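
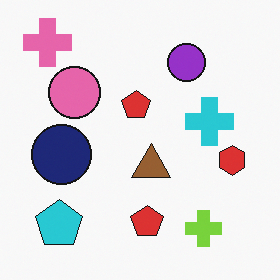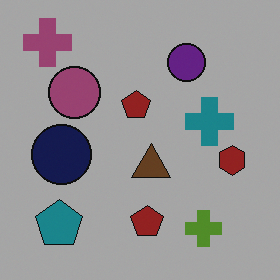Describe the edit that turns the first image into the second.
Noticeably darkened.

Every pixel — background and shapes alike — is uniformly darkened.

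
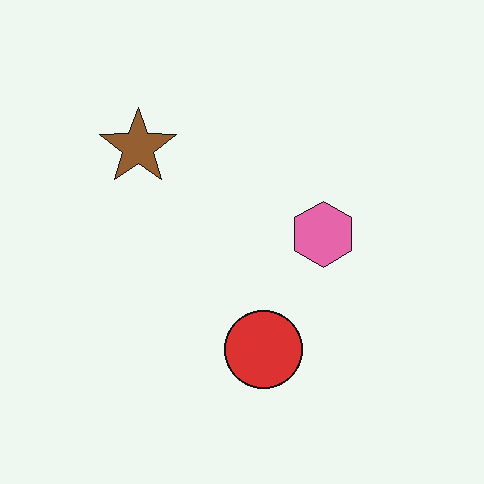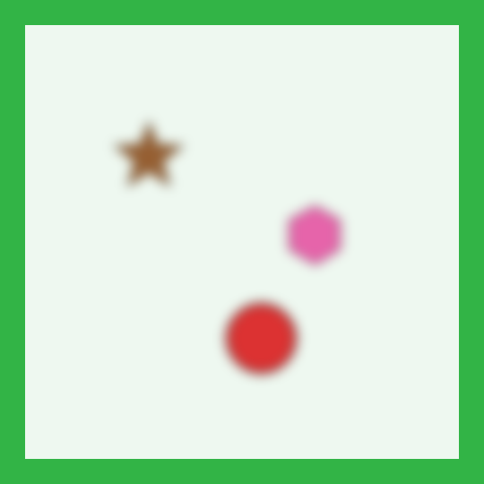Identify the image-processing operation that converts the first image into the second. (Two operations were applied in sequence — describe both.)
The transformation is: heavily blurred, then framed with a green border.

Shape edges and outlines are uniformly softened across the whole image. A solid green frame runs around the edge of the second image, with the content slightly shrunk inside it.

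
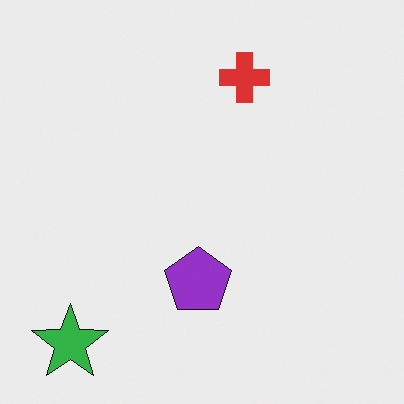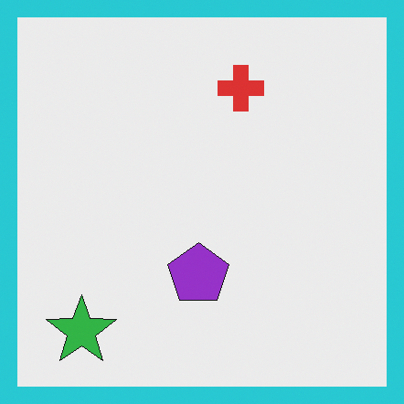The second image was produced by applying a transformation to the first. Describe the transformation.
It was framed with a cyan border.

A solid cyan frame runs around the edge of the second image, with the content slightly shrunk inside it.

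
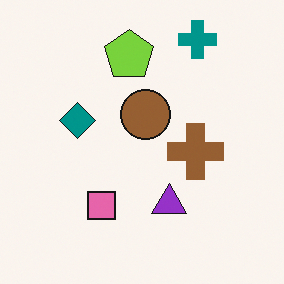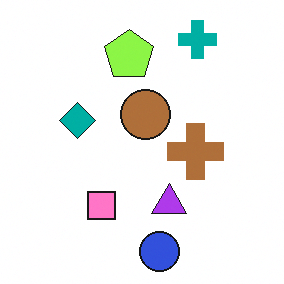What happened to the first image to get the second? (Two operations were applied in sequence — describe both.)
The transformation is: slightly brightened, then overlaid with an additional blue circle.

Every pixel — background and shapes alike — is uniformly brightened. A blue circle appears in the second image that is absent from the first.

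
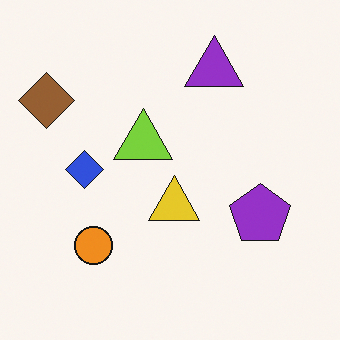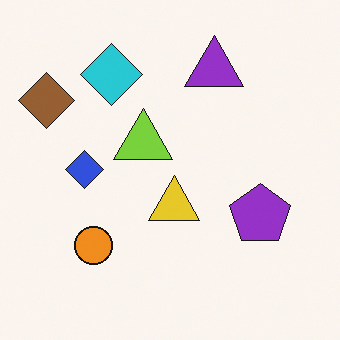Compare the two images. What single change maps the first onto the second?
It was overlaid with an additional cyan diamond.

A cyan diamond appears in the second image that is absent from the first.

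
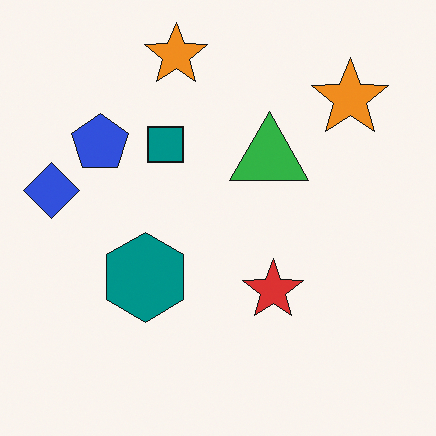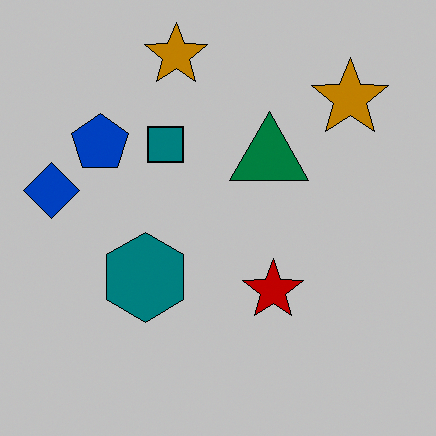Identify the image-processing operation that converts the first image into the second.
Aggressively posterized.

Each flat color has snapped to a coarser quantized level — most visibly, the near-white background has dropped to a flat grey.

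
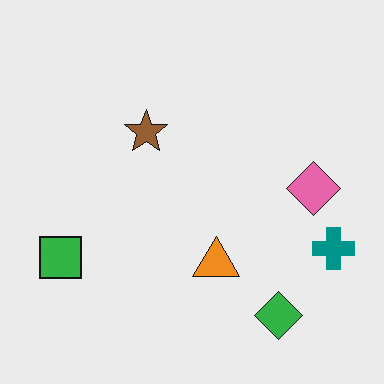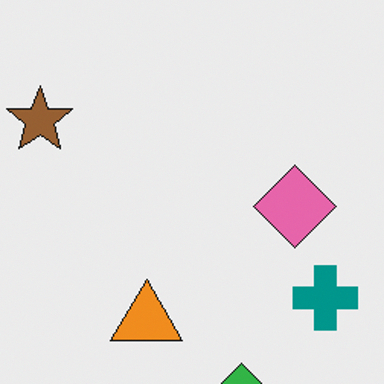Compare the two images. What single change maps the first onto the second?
This is the original image cropped to a modestly smaller region and rescaled.

The visible shapes are larger and the field of view is narrower; shapes near the original edges may be partly or wholly outside the frame — a crop-and-rescale.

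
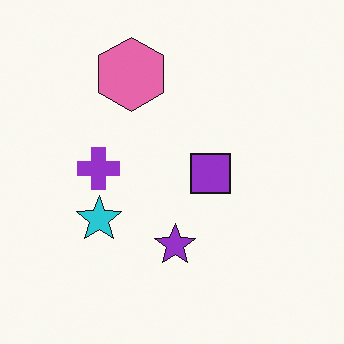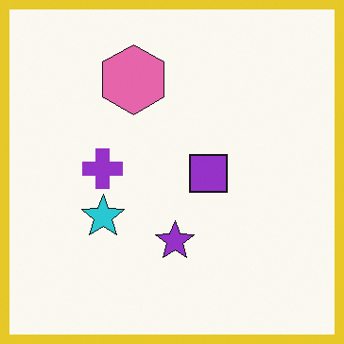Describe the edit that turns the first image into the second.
This is the original image framed with a yellow border.

A solid yellow frame runs around the edge of the second image, with the content slightly shrunk inside it.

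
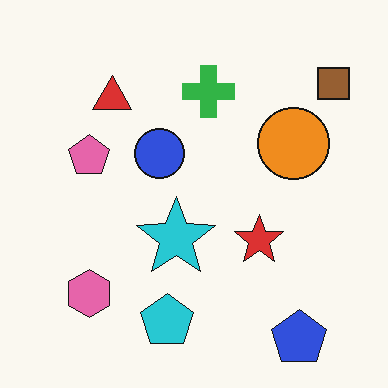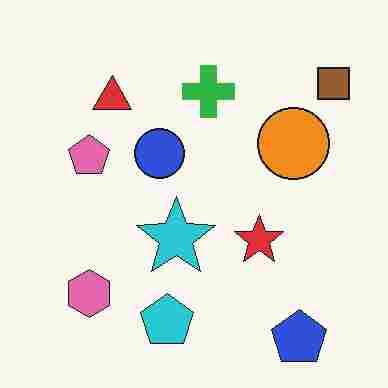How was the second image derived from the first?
The second image is the first degraded with heavy JPEG compression.

Blocky 8×8 compression artifacts appear around shape edges and the flat background shows ringing — characteristic JPEG degradation.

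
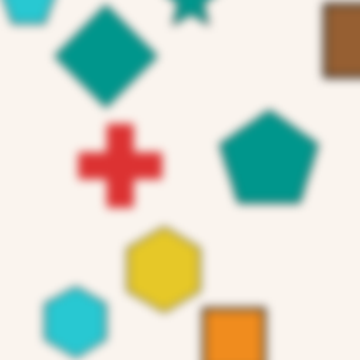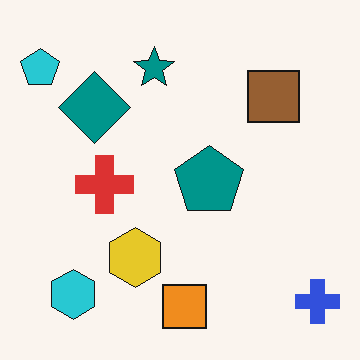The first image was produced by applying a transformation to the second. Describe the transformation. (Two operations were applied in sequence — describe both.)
It was noticeably gaussian-blurred, then cropped slightly and scaled back up.

Shape edges and outlines are uniformly softened across the whole image. The visible shapes are larger and the field of view is narrower; shapes near the original edges may be partly or wholly outside the frame — a crop-and-rescale.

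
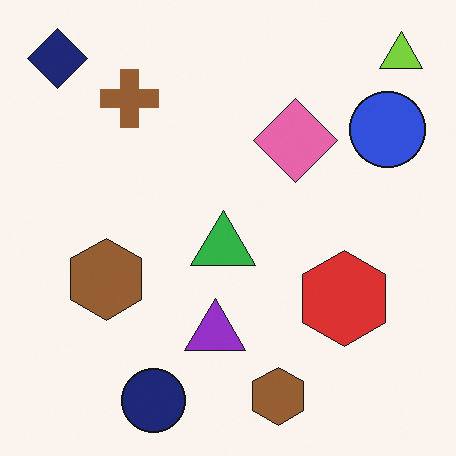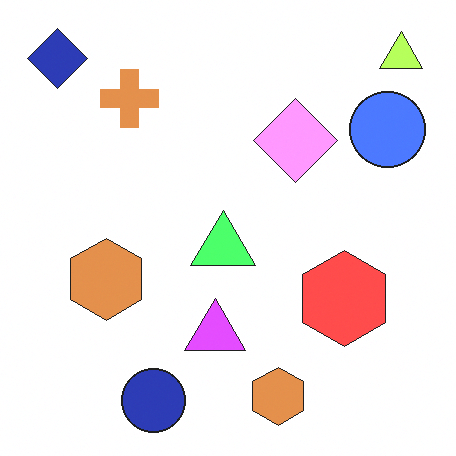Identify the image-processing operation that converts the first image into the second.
This is the original image brightened a lot.

Every pixel — background and shapes alike — is uniformly brightened.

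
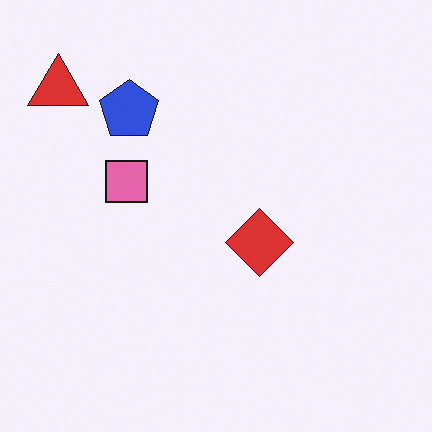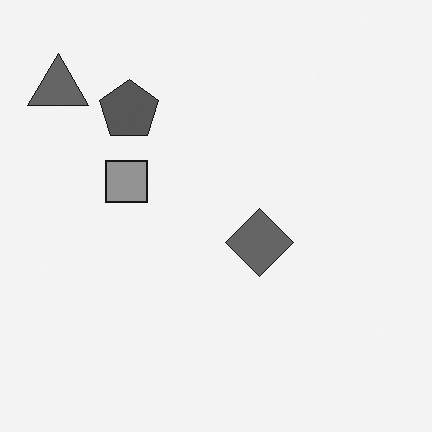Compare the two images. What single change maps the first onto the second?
It was converted to grayscale.

All color is removed — every shape is now a shade of grey.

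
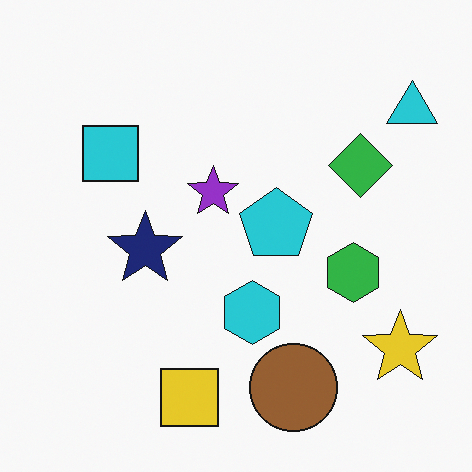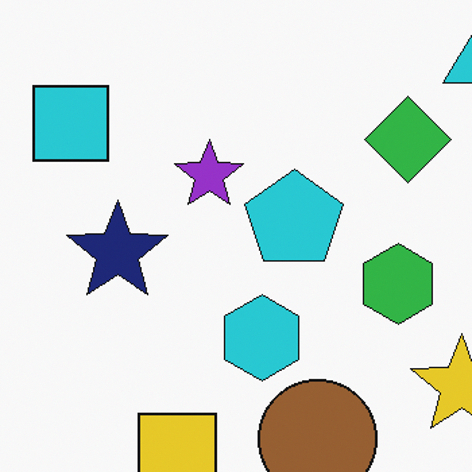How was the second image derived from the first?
This is the original image cropped to a modestly smaller region and rescaled.

The visible shapes are larger and the field of view is narrower; shapes near the original edges may be partly or wholly outside the frame — a crop-and-rescale.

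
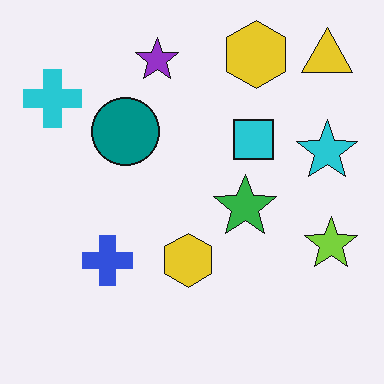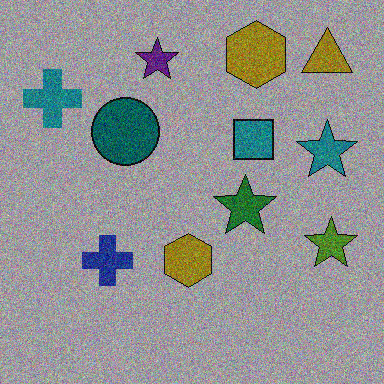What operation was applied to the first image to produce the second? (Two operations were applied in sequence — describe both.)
The transformation is: substantially darkened, then degraded with visible gaussian noise.

Every pixel — background and shapes alike — is uniformly darkened. Random speckle covers the whole image, including the flat background.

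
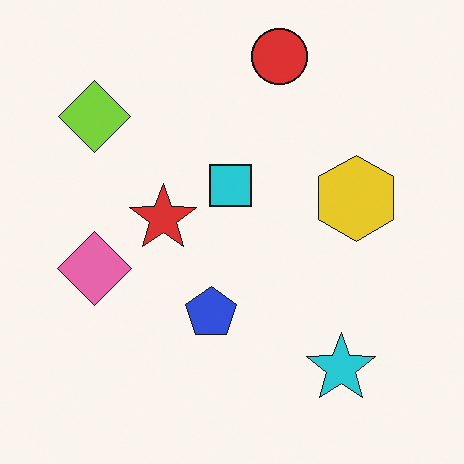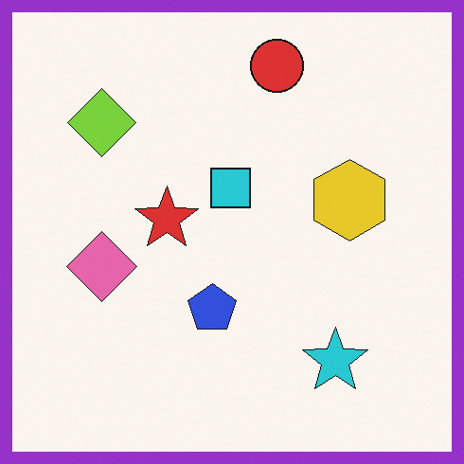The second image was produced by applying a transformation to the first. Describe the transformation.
The transformation is: framed with a purple border.

A solid purple frame runs around the edge of the second image, with the content slightly shrunk inside it.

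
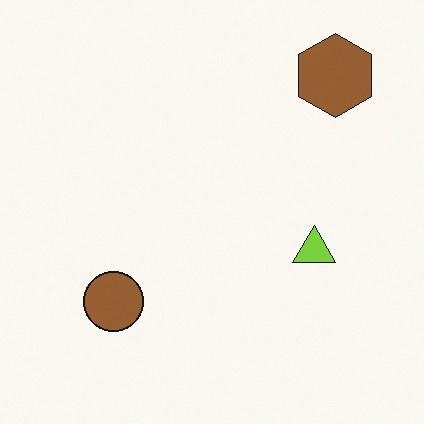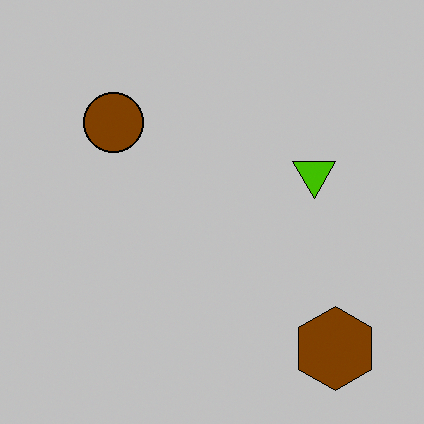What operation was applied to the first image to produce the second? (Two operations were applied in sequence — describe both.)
This is the original image flipped vertically (top ↔ bottom), then aggressively posterized.

The brown hexagon is in the top-right of the first image and the bottom-right of the second — shapes on opposite sides of the horizontal midline have swapped in a mirror flip. Each flat color has snapped to a coarser quantized level — most visibly, the near-white background has dropped to a flat grey.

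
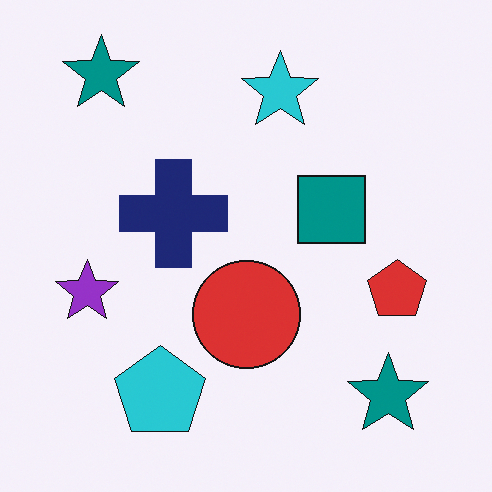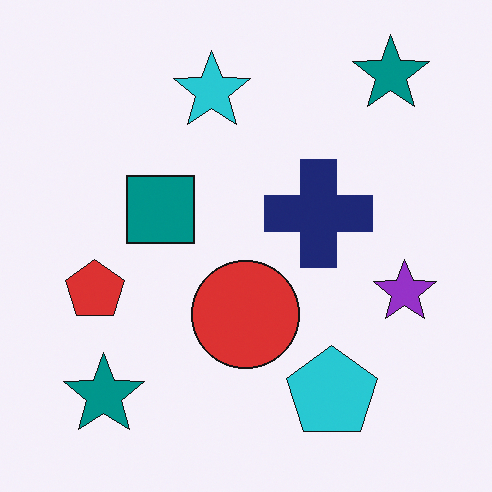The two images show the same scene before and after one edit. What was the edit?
It was flipped horizontally (left ↔ right).

The purple star is in the left of the first image and the right of the second — shapes on opposite sides of the vertical midline have swapped in a mirror flip.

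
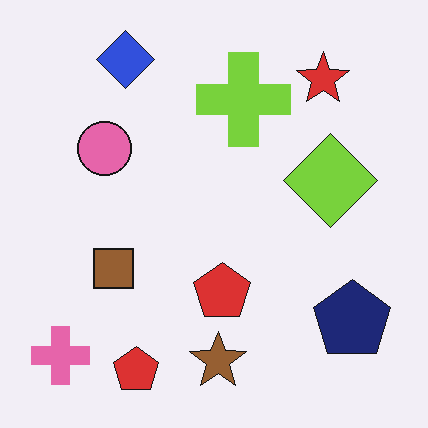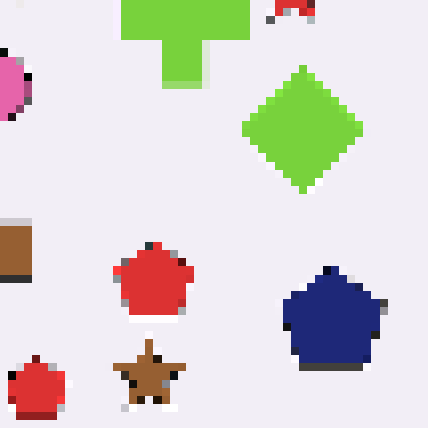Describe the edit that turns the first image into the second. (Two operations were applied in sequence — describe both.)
This is the original image cropped slightly and scaled back up, then moderately pixelated.

The visible shapes are larger and the field of view is narrower; shapes near the original edges may be partly or wholly outside the frame — a crop-and-rescale. Shapes are reduced to large square blocks; fine edges and outlines are lost — a downscale-then-upscale (mosaic) effect.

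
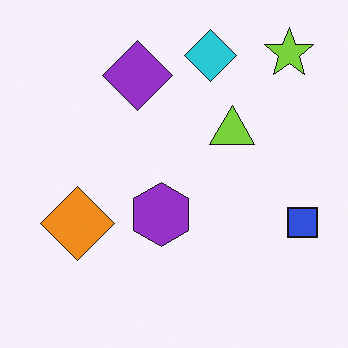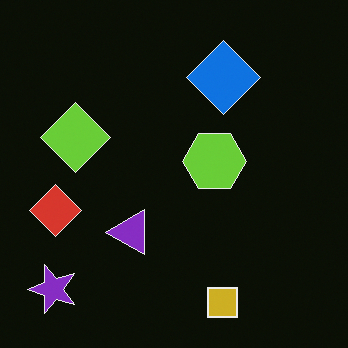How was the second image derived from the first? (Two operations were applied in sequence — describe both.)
The image was color-inverted (negative), then transposed (reflected across the top-left ↔ bottom-right diagonal).

The light background has become dark and every shape's color is its complement — a photographic negative. Shapes have swapped their row and column positions — what was in the top-right is now in the bottom-left — a diagonal reflection.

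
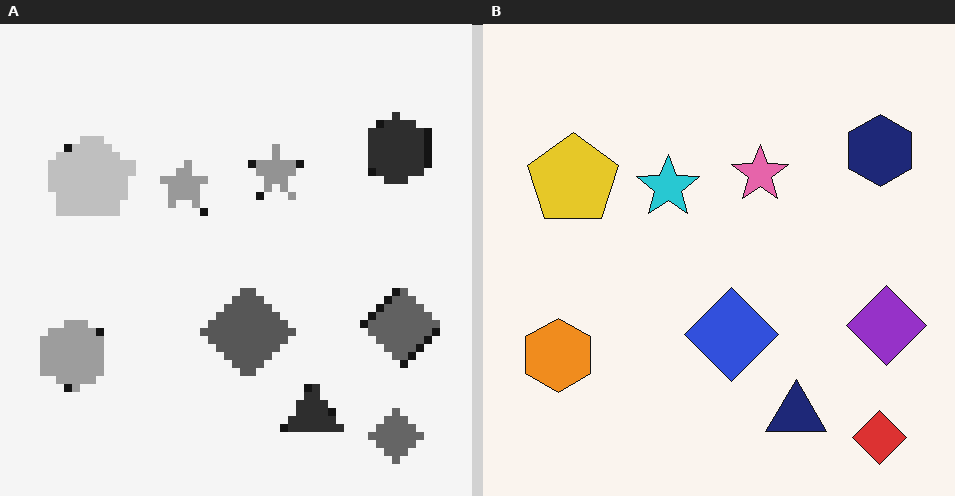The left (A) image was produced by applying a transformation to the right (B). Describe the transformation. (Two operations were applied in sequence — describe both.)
This is the original image moderately pixelated, then converted to grayscale.

Shapes are reduced to large square blocks; fine edges and outlines are lost — a downscale-then-upscale (mosaic) effect. All color is removed — every shape is now a shade of grey.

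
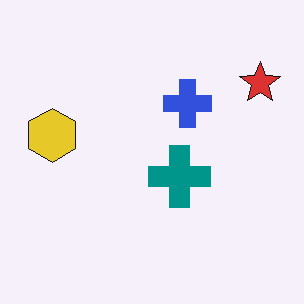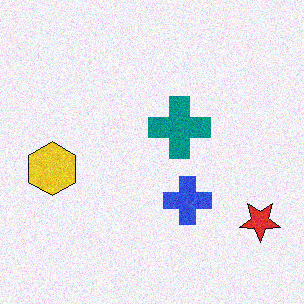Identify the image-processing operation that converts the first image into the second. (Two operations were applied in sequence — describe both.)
The second image is the first flipped vertically (top ↔ bottom), then degraded with visible gaussian noise.

The red star is in the top-right of the first image and the bottom-right of the second — shapes on opposite sides of the horizontal midline have swapped in a mirror flip. Random speckle covers the whole image, including the flat background.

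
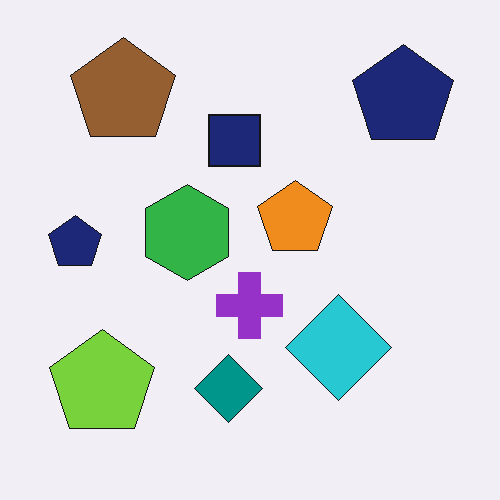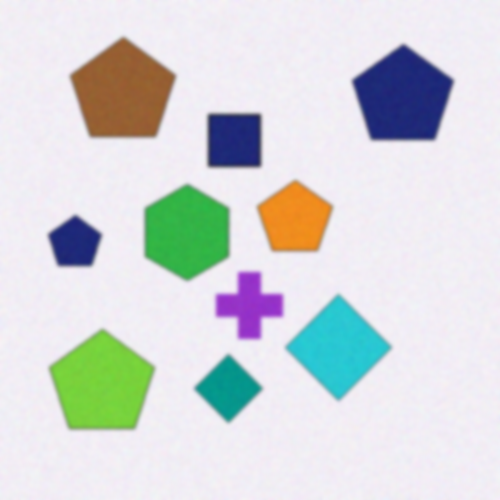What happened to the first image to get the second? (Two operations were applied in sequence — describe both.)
The image was degraded with subtle gaussian noise, then given a subtle gaussian blur.

Random speckle covers the whole image, including the flat background. Shape edges and outlines are uniformly softened across the whole image.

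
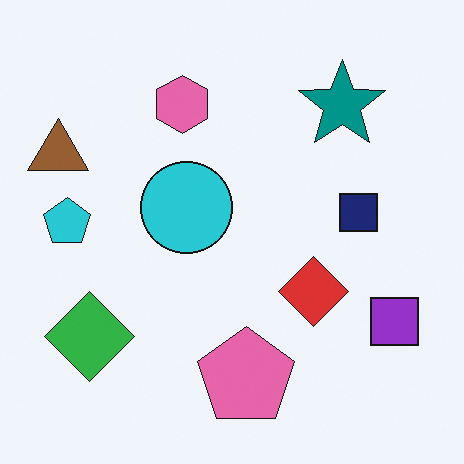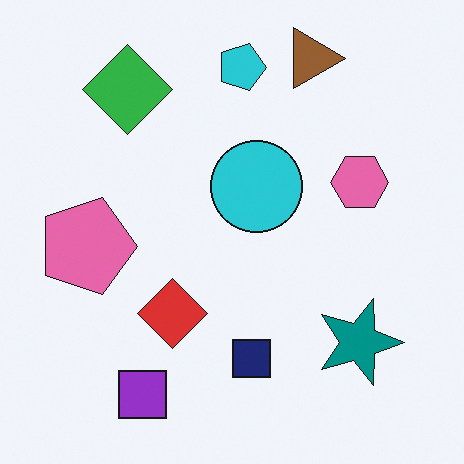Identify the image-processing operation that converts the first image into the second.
The transformation is: rotated 90° clockwise.

The brown triangle sits in the top-left of the first image and the top-right of the second — consistent with a whole-image 90° clockwise rotation.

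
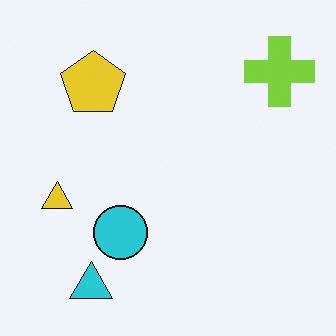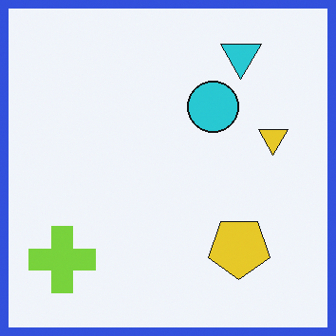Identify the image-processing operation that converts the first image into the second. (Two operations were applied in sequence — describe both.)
The transformation is: rotated 180°, then framed with a blue border.

The lime cross sits in the top-right of the first image and the bottom-left of the second — consistent with a whole-image 180° rotation. A solid blue frame runs around the edge of the second image, with the content slightly shrunk inside it.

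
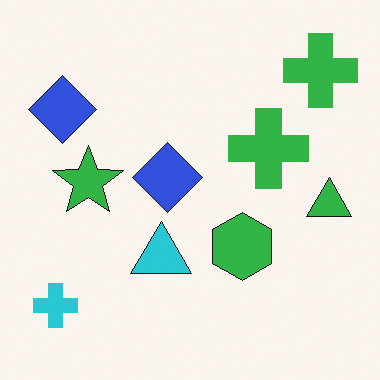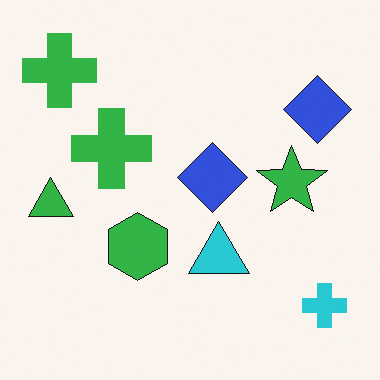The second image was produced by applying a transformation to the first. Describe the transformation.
The image was flipped horizontally (left ↔ right).

The green triangle is in the right of the first image and the left of the second — shapes on opposite sides of the vertical midline have swapped in a mirror flip.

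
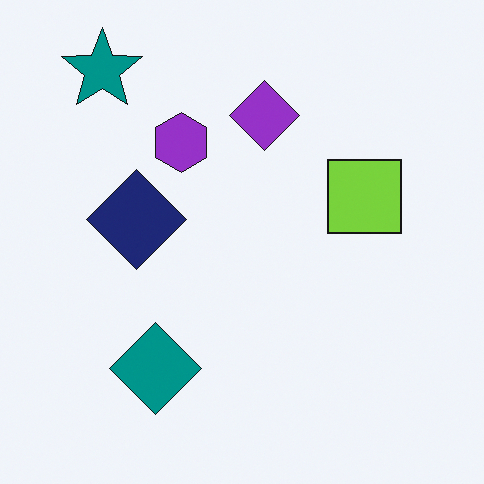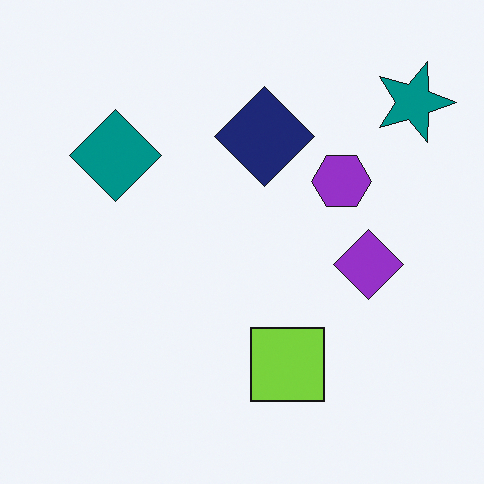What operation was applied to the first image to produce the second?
This is the original image rotated 90° clockwise.

The teal star sits in the top-left of the first image and the top-right of the second — consistent with a whole-image 90° clockwise rotation.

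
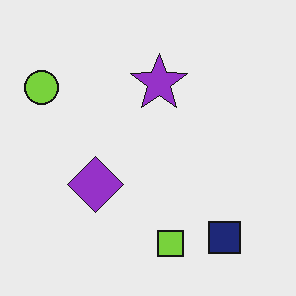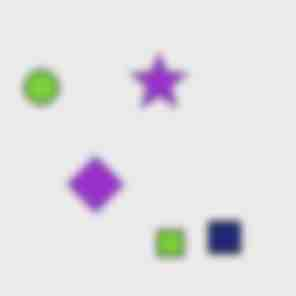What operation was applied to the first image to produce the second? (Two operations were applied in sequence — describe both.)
Noticeably gaussian-blurred, then degraded with heavy JPEG compression.

Shape edges and outlines are uniformly softened across the whole image. Blocky 8×8 compression artifacts appear around shape edges and the flat background shows ringing — characteristic JPEG degradation.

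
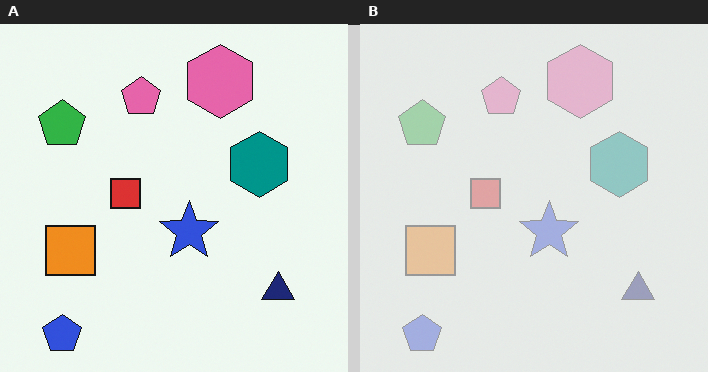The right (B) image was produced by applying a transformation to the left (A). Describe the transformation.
This is the original image washed out (contrast reduced).

Tones are pushed toward mid-grey across the whole image — a global contrast change.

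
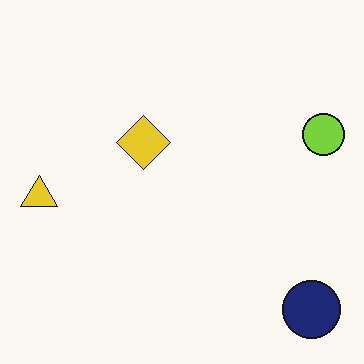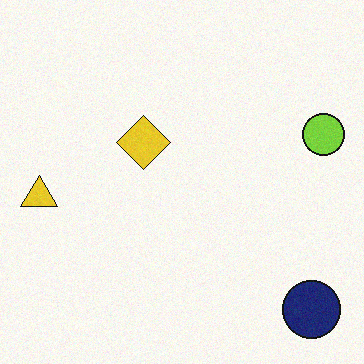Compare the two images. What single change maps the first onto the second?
This is the original image degraded with subtle gaussian noise.

Random speckle covers the whole image, including the flat background.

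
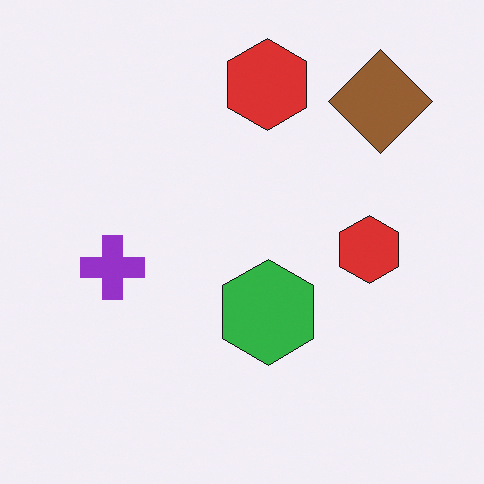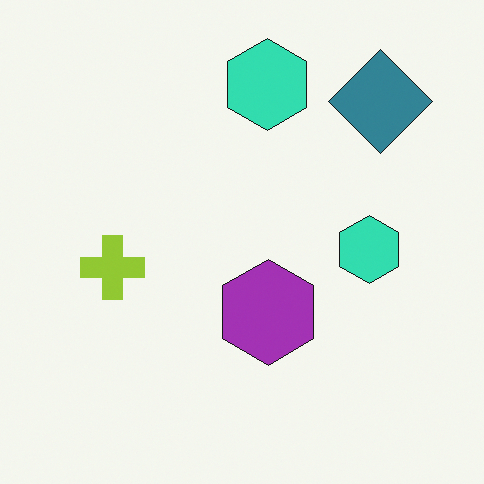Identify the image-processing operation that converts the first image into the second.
This is the original image hue-shifted through roughly half the color wheel.

Every shape's color has rotated by the same amount around the hue wheel — a uniform hue shift.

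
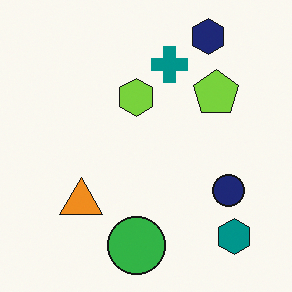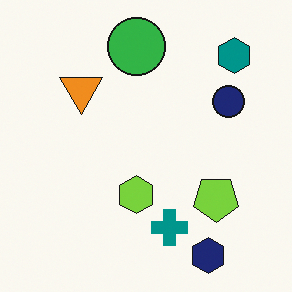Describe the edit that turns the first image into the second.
The second image is the first flipped vertically (top ↔ bottom).

The navy hexagon is in the top-right of the first image and the bottom-right of the second — shapes on opposite sides of the horizontal midline have swapped in a mirror flip.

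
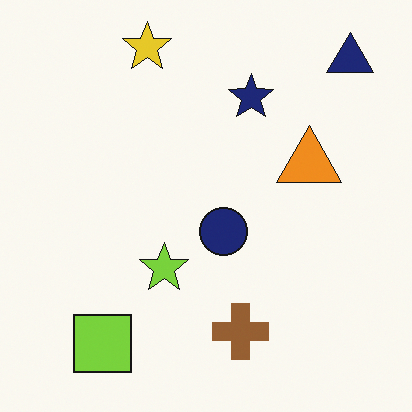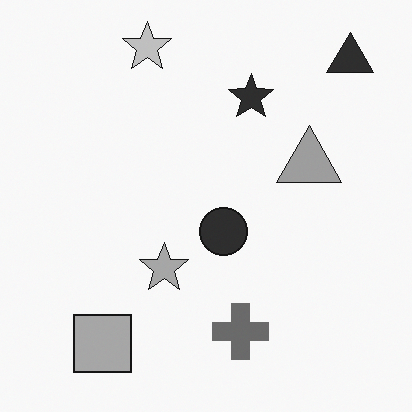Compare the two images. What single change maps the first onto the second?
The transformation is: converted to grayscale.

All color is removed — every shape is now a shade of grey.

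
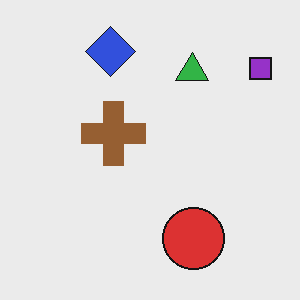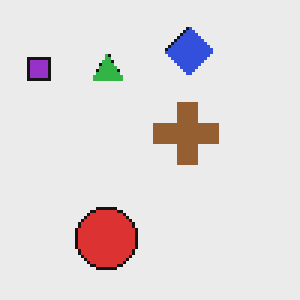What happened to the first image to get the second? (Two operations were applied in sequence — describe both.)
The second image is the first lightly pixelated (a mild mosaic effect), then flipped horizontally (left ↔ right).

Shapes are reduced to large square blocks; fine edges and outlines are lost — a downscale-then-upscale (mosaic) effect. The purple square is in the top-right of the first image and the top-left of the second — shapes on opposite sides of the vertical midline have swapped in a mirror flip.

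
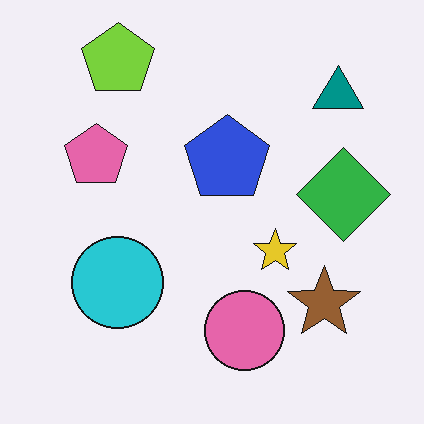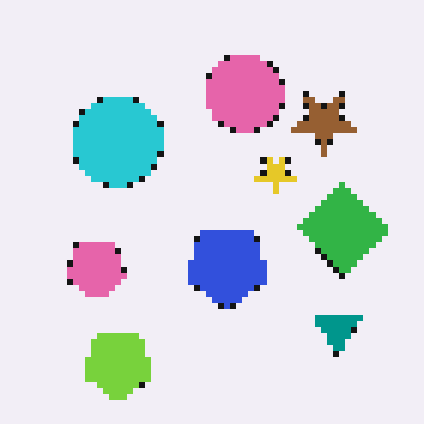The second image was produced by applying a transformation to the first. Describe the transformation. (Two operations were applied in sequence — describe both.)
The second image is the first pixelated into visible square blocks, then flipped vertically (top ↔ bottom).

Shapes are reduced to large square blocks; fine edges and outlines are lost — a downscale-then-upscale (mosaic) effect. The lime pentagon is in the top-left of the first image and the bottom-left of the second — shapes on opposite sides of the horizontal midline have swapped in a mirror flip.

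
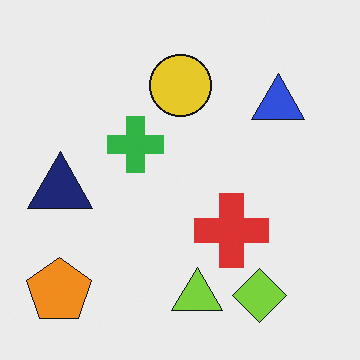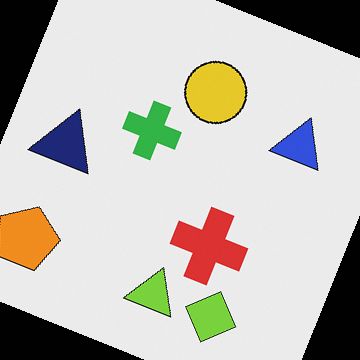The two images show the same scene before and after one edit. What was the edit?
The image was rotated clockwise by a clearly visible amount.

Every shape is tilted by the same angle and the image corners show triangular fill wedges — a whole-image rotation by a non-right angle.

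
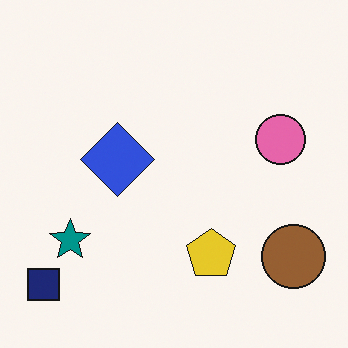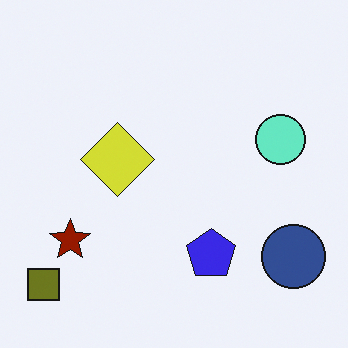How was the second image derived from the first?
Hue-shifted through roughly half the color wheel.

Every shape's color has rotated by the same amount around the hue wheel — a uniform hue shift.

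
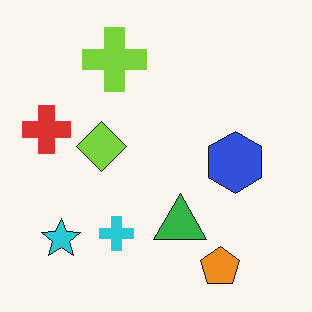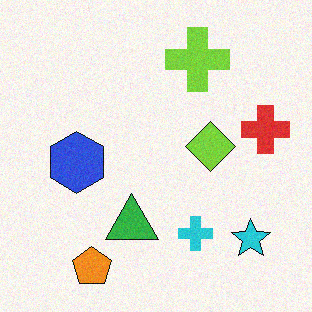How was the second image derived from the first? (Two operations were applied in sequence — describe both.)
The image was flipped horizontally (left ↔ right), then degraded with a light layer of grain.

The red cross is in the left of the first image and the right of the second — shapes on opposite sides of the vertical midline have swapped in a mirror flip. Random speckle covers the whole image, including the flat background.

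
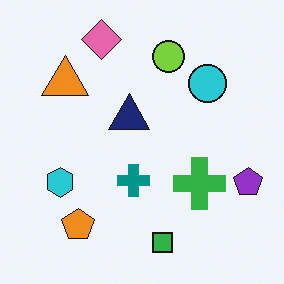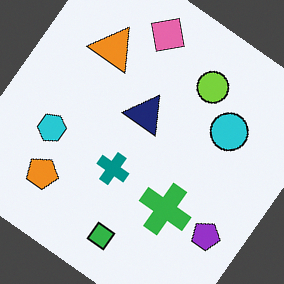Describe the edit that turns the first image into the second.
It was rotated clockwise by a large amount — several tens of degrees.

Every shape is tilted by the same angle and the image corners show triangular fill wedges — a whole-image rotation by a non-right angle.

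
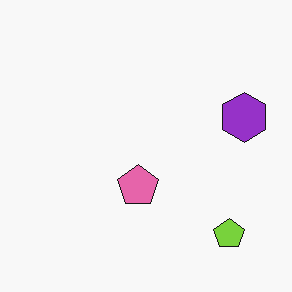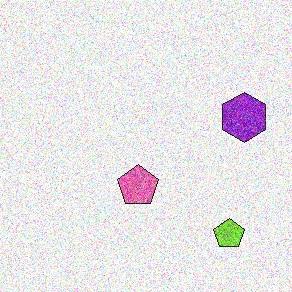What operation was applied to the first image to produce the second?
The transformation is: degraded with strong gaussian noise.

Random speckle covers the whole image, including the flat background.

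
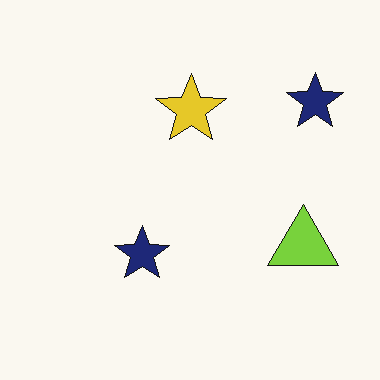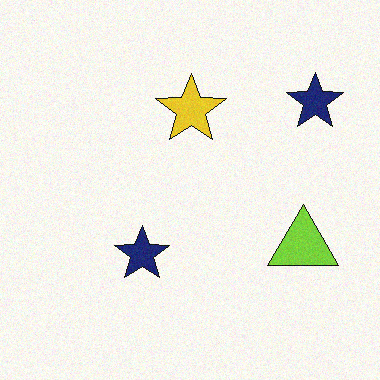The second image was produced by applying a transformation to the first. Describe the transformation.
The image was degraded with subtle gaussian noise.

Random speckle covers the whole image, including the flat background.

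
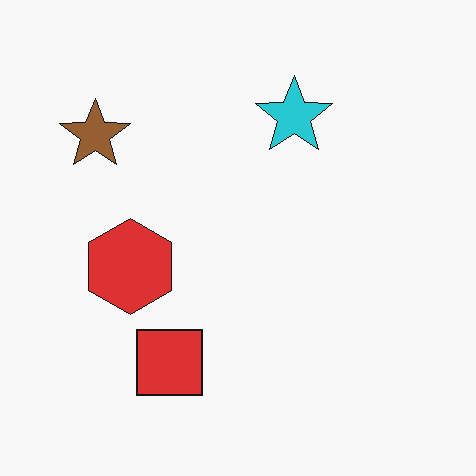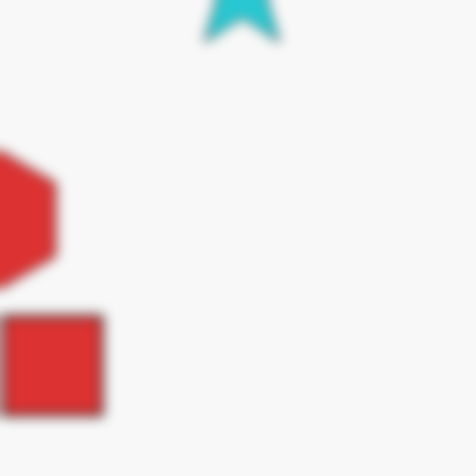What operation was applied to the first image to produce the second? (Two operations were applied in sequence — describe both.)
The second image is the first cropped slightly and scaled back up, then heavily blurred.

The visible shapes are larger and the field of view is narrower; shapes near the original edges may be partly or wholly outside the frame — a crop-and-rescale. Shape edges and outlines are uniformly softened across the whole image.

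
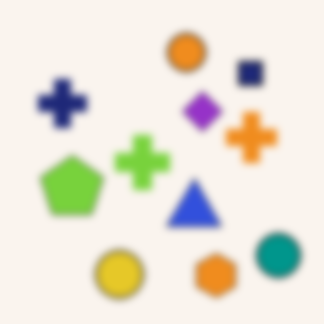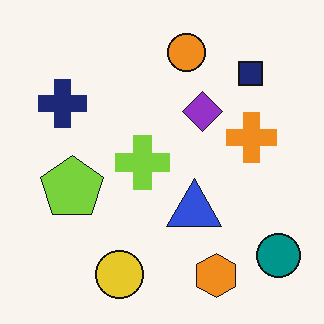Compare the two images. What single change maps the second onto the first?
The transformation is: noticeably gaussian-blurred.

Shape edges and outlines are uniformly softened across the whole image.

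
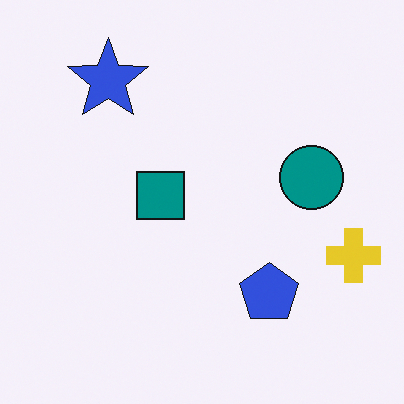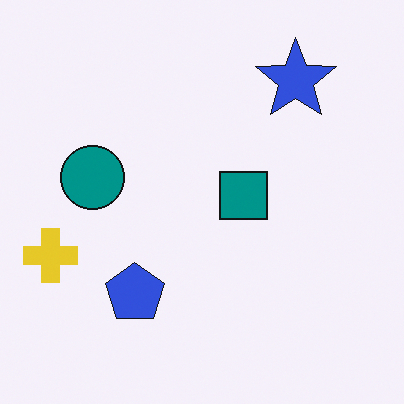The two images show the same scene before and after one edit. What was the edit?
This is the original image flipped horizontally (left ↔ right).

The yellow cross is in the right of the first image and the left of the second — shapes on opposite sides of the vertical midline have swapped in a mirror flip.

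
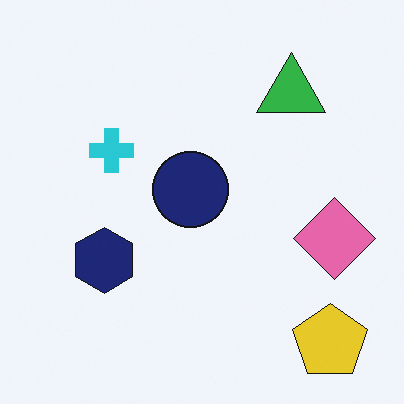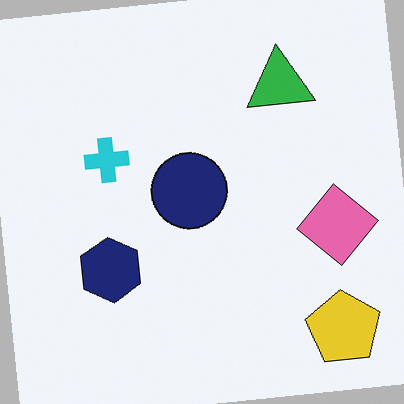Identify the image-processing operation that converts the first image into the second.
It was rotated counter-clockwise by a few degrees.

Every shape is tilted by the same angle and the image corners show triangular fill wedges — a whole-image rotation by a non-right angle.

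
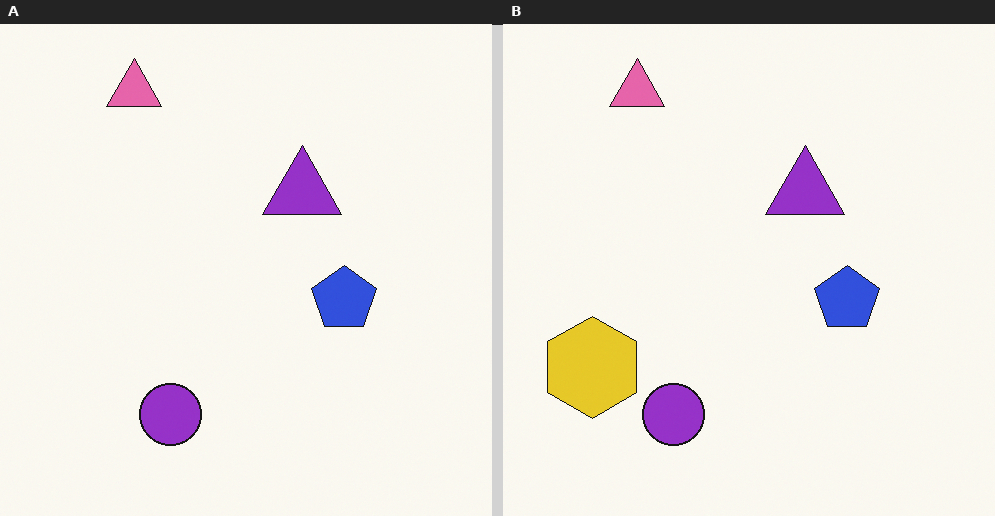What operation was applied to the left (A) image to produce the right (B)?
This is the original image overlaid with an additional yellow hexagon.

A yellow hexagon appears in the right (B) image that is absent from the left (A).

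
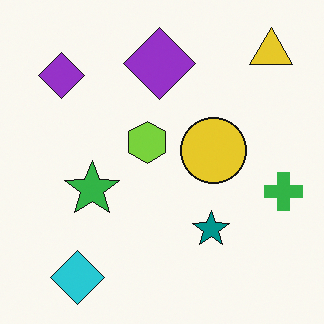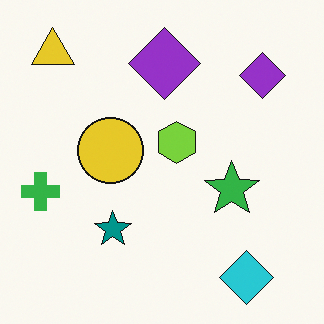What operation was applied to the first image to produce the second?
It was flipped horizontally (left ↔ right).

The green cross is in the right of the first image and the left of the second — shapes on opposite sides of the vertical midline have swapped in a mirror flip.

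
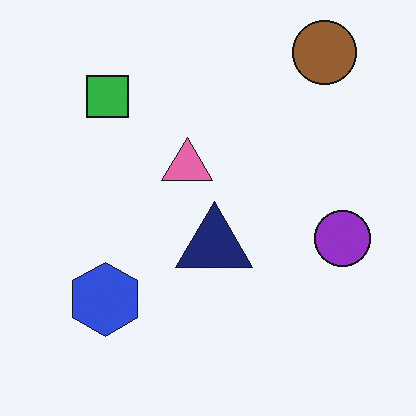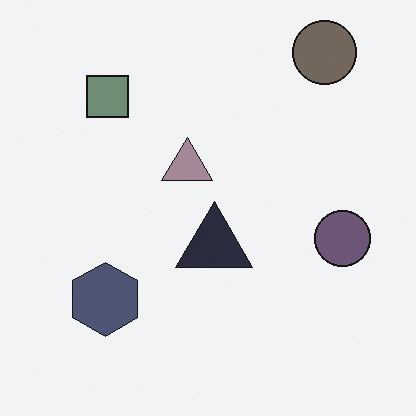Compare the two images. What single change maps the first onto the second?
The second image is the first made much more muted (saturation change).

All colors are more muted and greyish — a global saturation change.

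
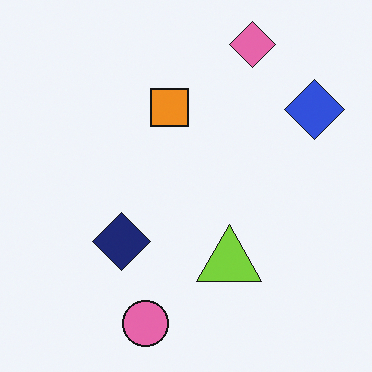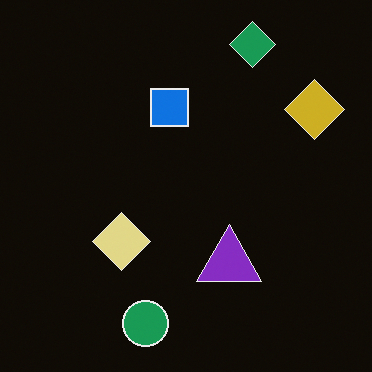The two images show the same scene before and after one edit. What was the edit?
It was color-inverted (negative).

The light background has become dark and every shape's color is its complement — a photographic negative.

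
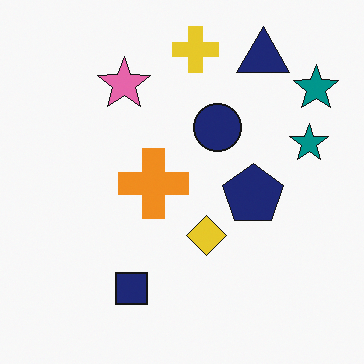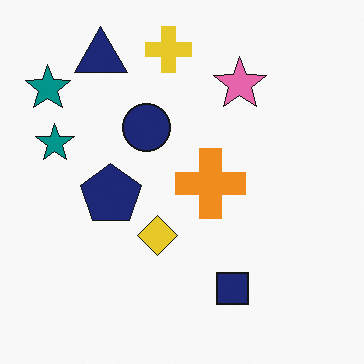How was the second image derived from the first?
It was flipped horizontally (left ↔ right).

The navy triangle is in the top-right of the first image and the top-left of the second — shapes on opposite sides of the vertical midline have swapped in a mirror flip.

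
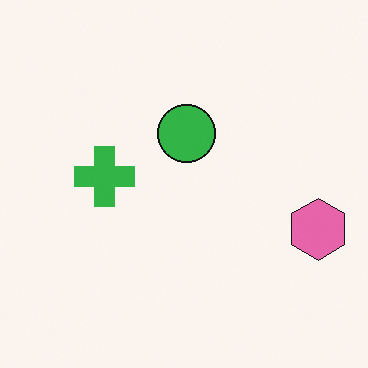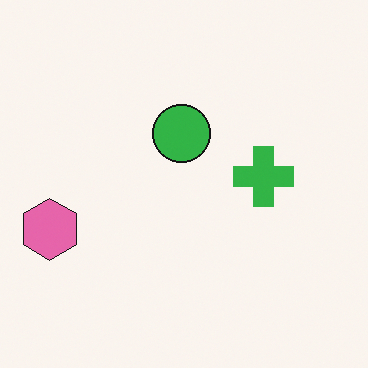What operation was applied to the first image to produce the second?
This is the original image flipped horizontally (left ↔ right).

The pink hexagon is in the right of the first image and the left of the second — shapes on opposite sides of the vertical midline have swapped in a mirror flip.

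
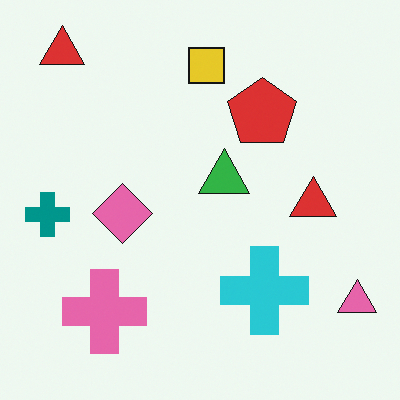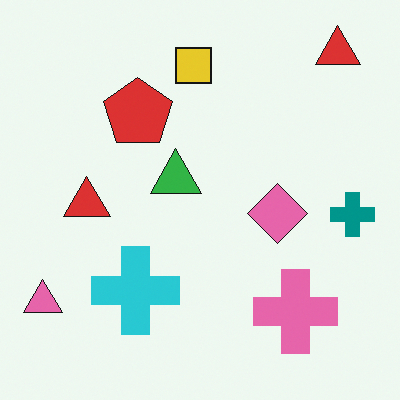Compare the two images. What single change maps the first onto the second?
The transformation is: flipped horizontally (left ↔ right).

The pink triangle is in the bottom-right of the first image and the bottom-left of the second — shapes on opposite sides of the vertical midline have swapped in a mirror flip.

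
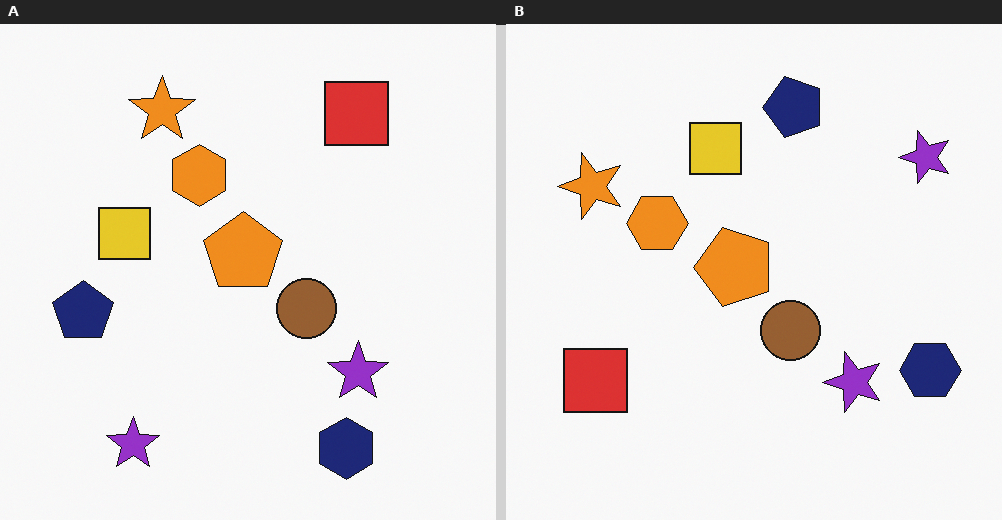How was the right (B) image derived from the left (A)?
The right (B) image is the left (A) transposed (reflected across the top-left ↔ bottom-right diagonal).

Shapes have swapped their row and column positions — what was in the top-right is now in the bottom-left — a diagonal reflection.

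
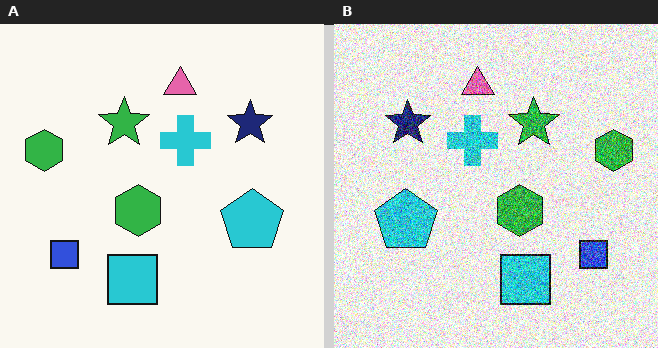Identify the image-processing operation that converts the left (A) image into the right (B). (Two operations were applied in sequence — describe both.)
The transformation is: flipped horizontally (left ↔ right), then degraded with strong gaussian noise.

The blue square is in the bottom-left of the left (A) image and the bottom-right of the right (B) — shapes on opposite sides of the vertical midline have swapped in a mirror flip. Random speckle covers the whole image, including the flat background.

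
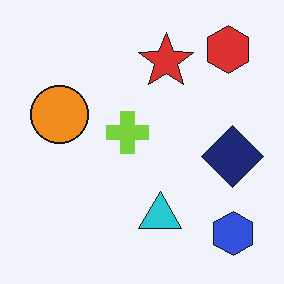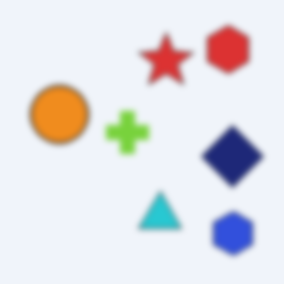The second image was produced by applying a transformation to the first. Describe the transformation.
This is the original image moderately blurred.

Shape edges and outlines are uniformly softened across the whole image.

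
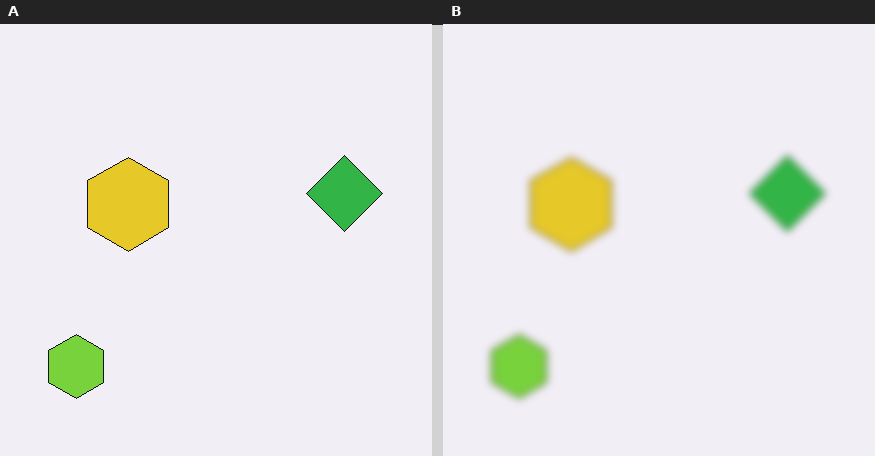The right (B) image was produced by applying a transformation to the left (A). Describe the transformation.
The right (B) image is the left (A) noticeably gaussian-blurred.

Shape edges and outlines are uniformly softened across the whole image.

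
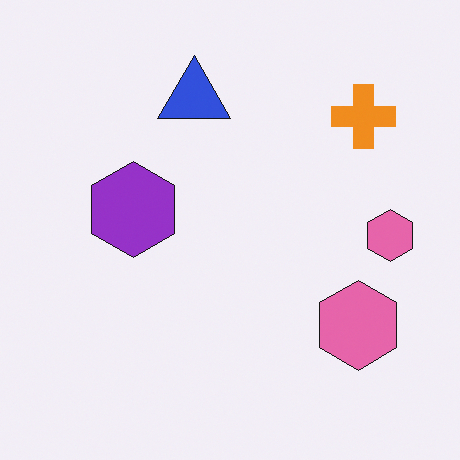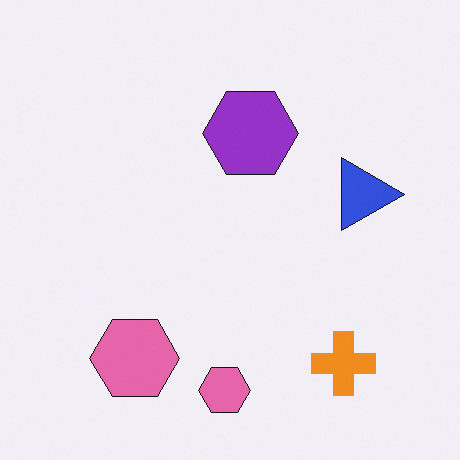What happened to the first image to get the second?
This is the original image rotated 90° clockwise.

The orange cross sits in the top-right of the first image and the bottom-right of the second — consistent with a whole-image 90° clockwise rotation.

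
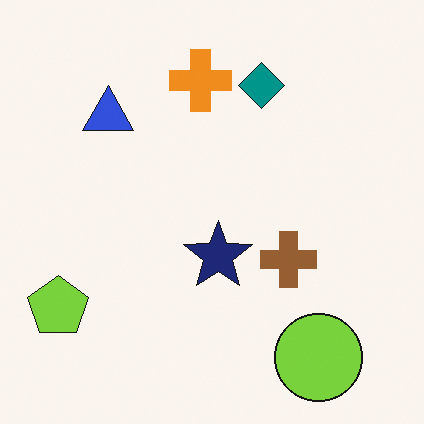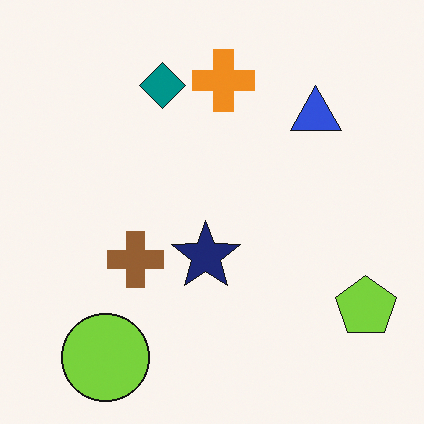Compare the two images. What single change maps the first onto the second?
The transformation is: flipped horizontally (left ↔ right).

The lime pentagon is in the bottom-left of the first image and the bottom-right of the second — shapes on opposite sides of the vertical midline have swapped in a mirror flip.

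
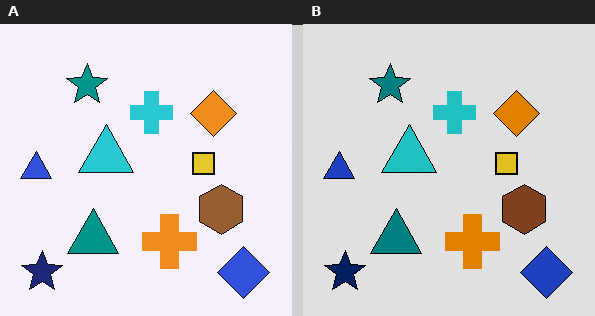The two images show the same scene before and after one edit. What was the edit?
The right (B) image is the left (A) moderately posterized.

Each flat color has snapped to a coarser quantized level — most visibly, the near-white background has dropped to a flat grey.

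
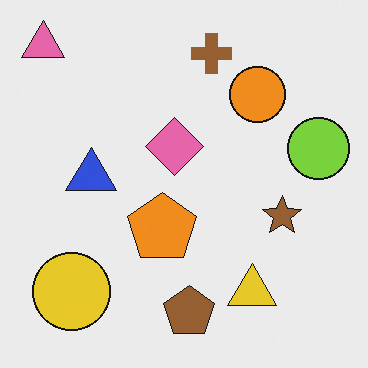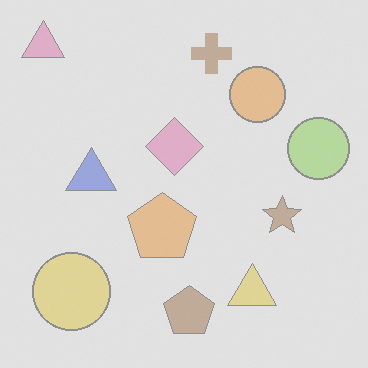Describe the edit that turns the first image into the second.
It was washed out (contrast reduced).

Tones are pushed toward mid-grey across the whole image — a global contrast change.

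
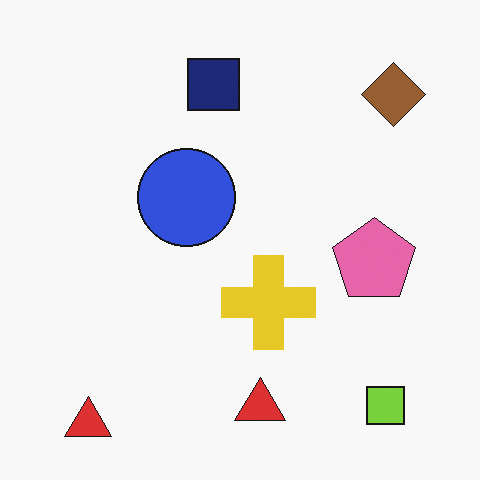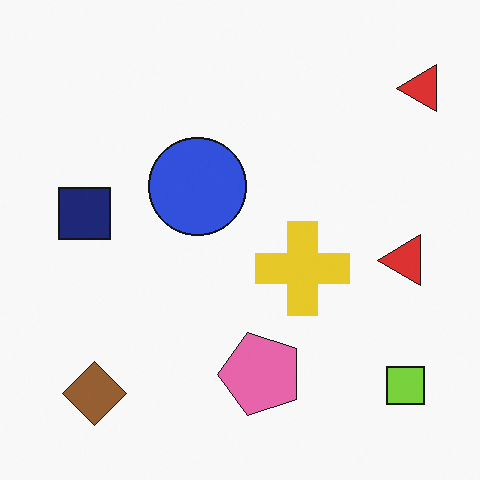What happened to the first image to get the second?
The second image is the first transposed (reflected across the top-left ↔ bottom-right diagonal).

Shapes have swapped their row and column positions — what was in the top-right is now in the bottom-left — a diagonal reflection.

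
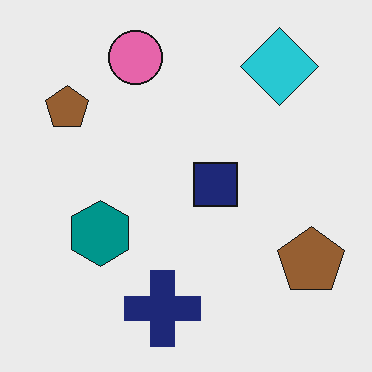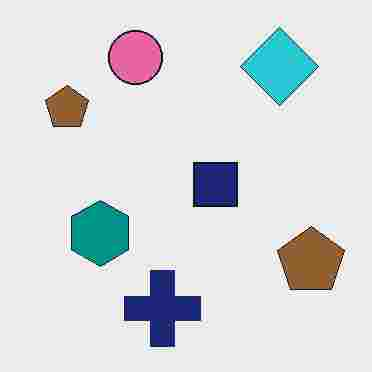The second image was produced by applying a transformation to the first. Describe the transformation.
This is the original image degraded with heavy JPEG compression.

Blocky 8×8 compression artifacts appear around shape edges and the flat background shows ringing — characteristic JPEG degradation.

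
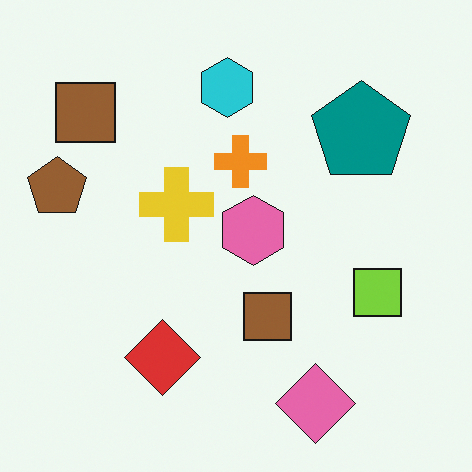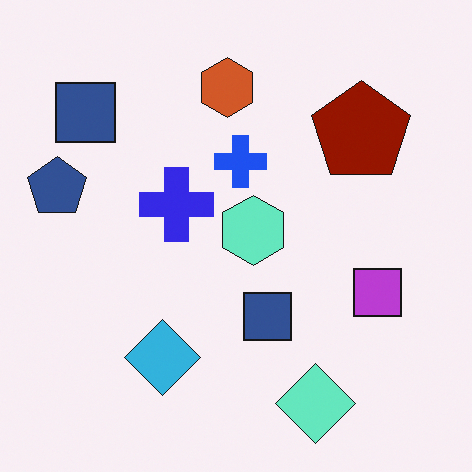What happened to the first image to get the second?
The image was hue-shifted by a large amount.

Every shape's color has rotated by the same amount around the hue wheel — a uniform hue shift.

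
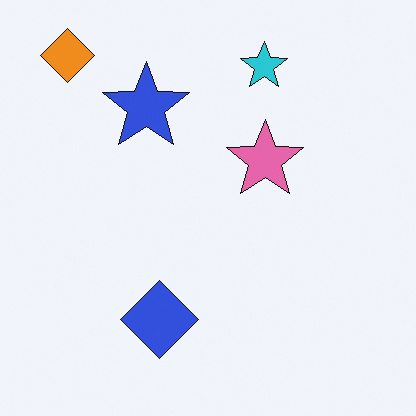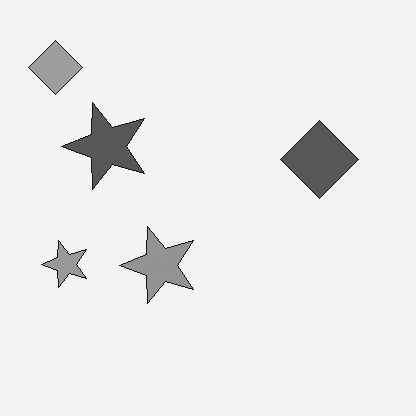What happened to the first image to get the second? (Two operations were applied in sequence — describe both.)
The transformation is: converted to grayscale, then transposed (reflected across the top-left ↔ bottom-right diagonal).

All color is removed — every shape is now a shade of grey. Shapes have swapped their row and column positions — what was in the top-right is now in the bottom-left — a diagonal reflection.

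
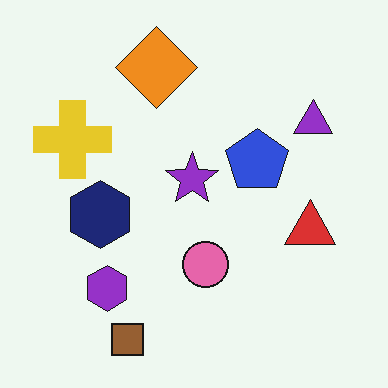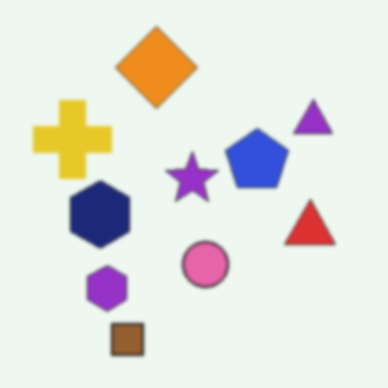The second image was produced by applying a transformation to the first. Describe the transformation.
It was lightly blurred.

Shape edges and outlines are uniformly softened across the whole image.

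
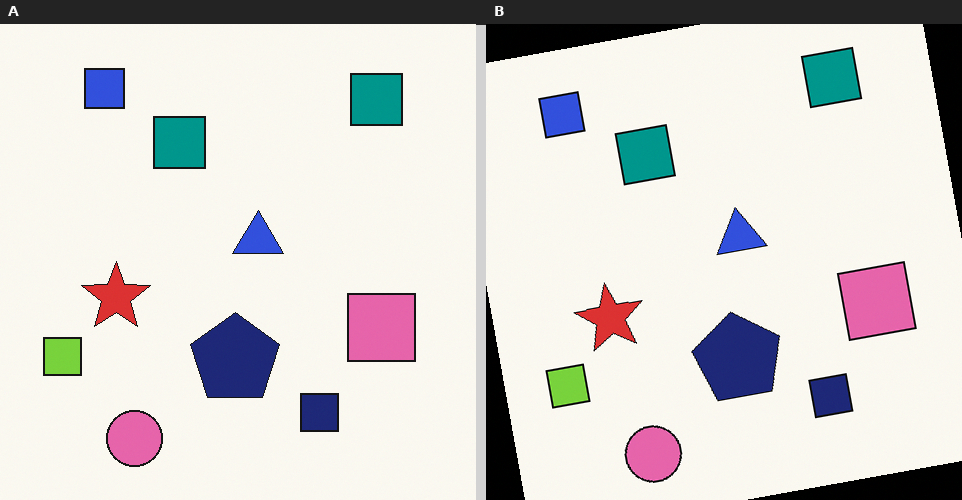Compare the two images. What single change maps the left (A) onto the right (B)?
The transformation is: rotated counter-clockwise by a small amount.

Every shape is tilted by the same angle and the image corners show triangular fill wedges — a whole-image rotation by a non-right angle.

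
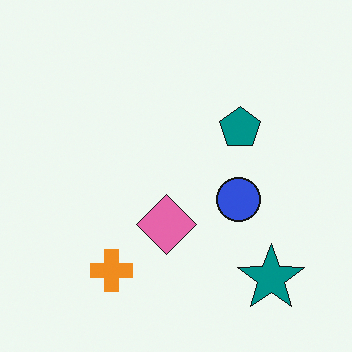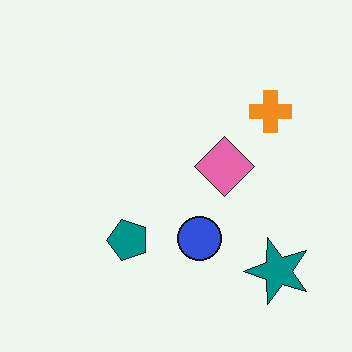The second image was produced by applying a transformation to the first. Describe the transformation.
The second image is the first transposed (reflected across the top-left ↔ bottom-right diagonal).

Shapes have swapped their row and column positions — what was in the top-right is now in the bottom-left — a diagonal reflection.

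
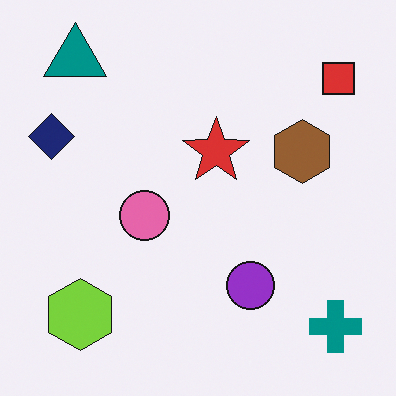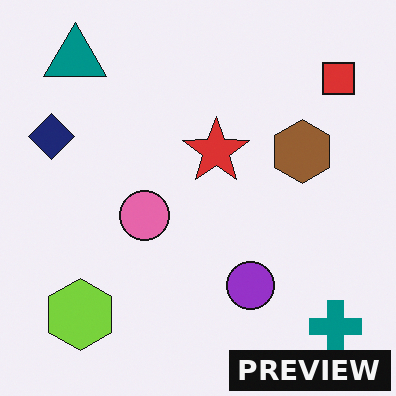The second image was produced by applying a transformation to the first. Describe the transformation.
It was watermarked with the text "PREVIEW" in the lower-right corner.

A dark label reading "PREVIEW" appears in the lower-right corner.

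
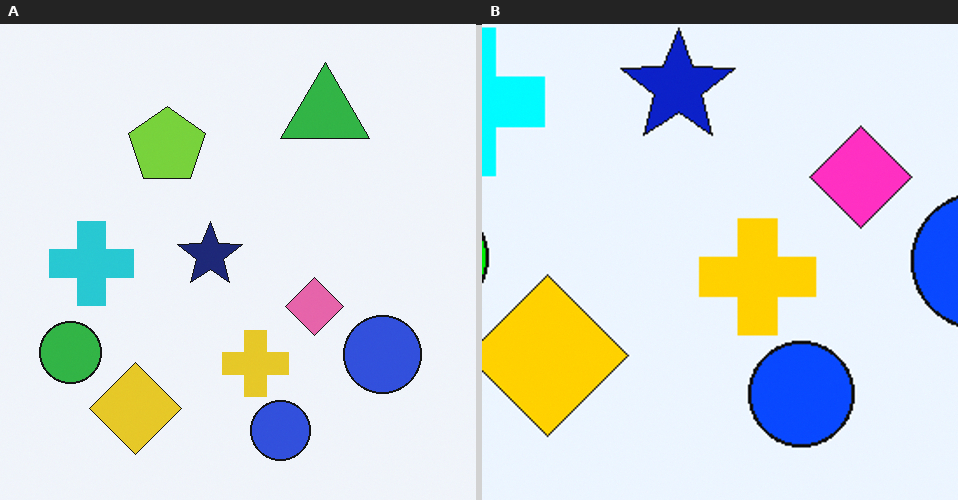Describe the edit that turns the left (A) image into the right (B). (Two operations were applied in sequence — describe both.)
Heavily oversaturated, then cropped to a noticeably smaller region and rescaled.

All colors are more vivid — a global saturation change. The visible shapes are larger and the field of view is narrower; shapes near the original edges may be partly or wholly outside the frame — a crop-and-rescale.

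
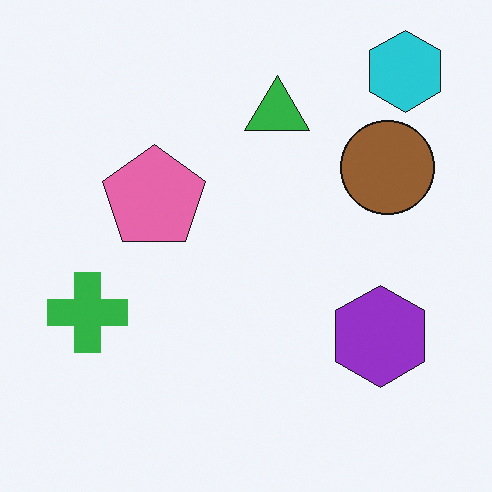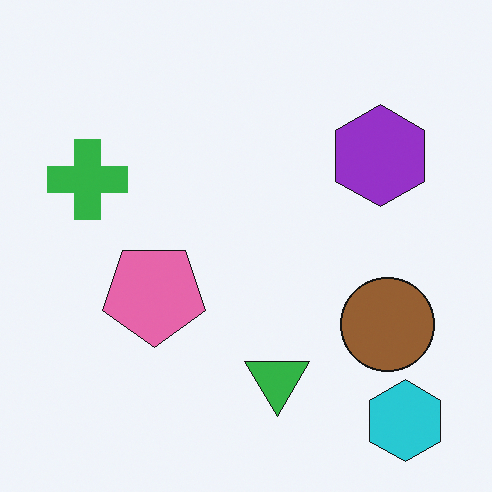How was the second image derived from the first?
It was flipped vertically (top ↔ bottom).

The cyan hexagon is in the top-right of the first image and the bottom-right of the second — shapes on opposite sides of the horizontal midline have swapped in a mirror flip.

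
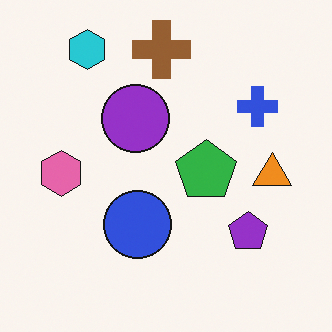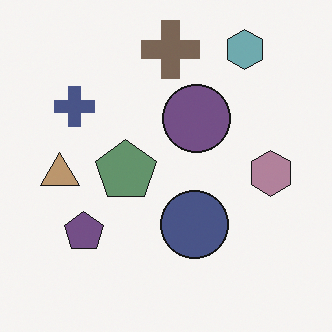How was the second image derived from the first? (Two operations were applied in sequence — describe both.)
The image was flipped horizontally (left ↔ right), then made much more muted (saturation change).

The orange triangle is in the right of the first image and the left of the second — shapes on opposite sides of the vertical midline have swapped in a mirror flip. All colors are more muted and greyish — a global saturation change.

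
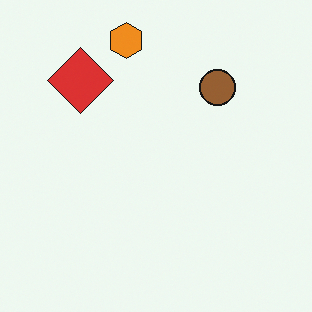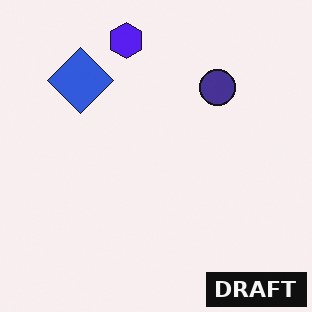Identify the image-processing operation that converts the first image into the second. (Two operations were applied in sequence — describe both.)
Hue-shifted through roughly half the color wheel, then watermarked with the text "DRAFT" in the lower-right corner.

Every shape's color has rotated by the same amount around the hue wheel — a uniform hue shift. A dark label reading "DRAFT" appears in the lower-right corner.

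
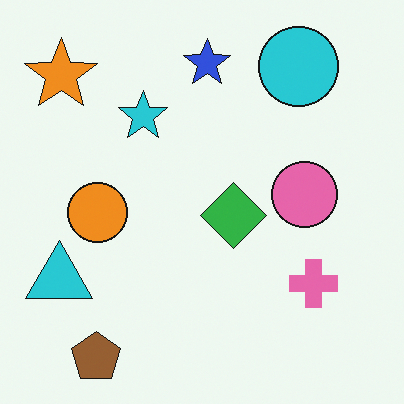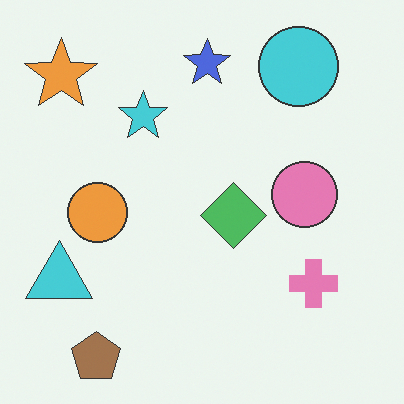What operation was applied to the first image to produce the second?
The transformation is: given slightly reduced contrast.

Tones are pushed toward mid-grey across the whole image — a global contrast change.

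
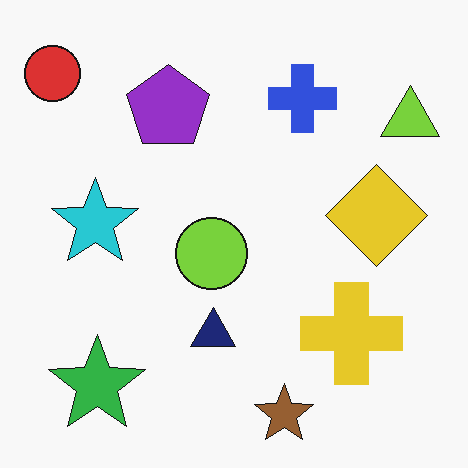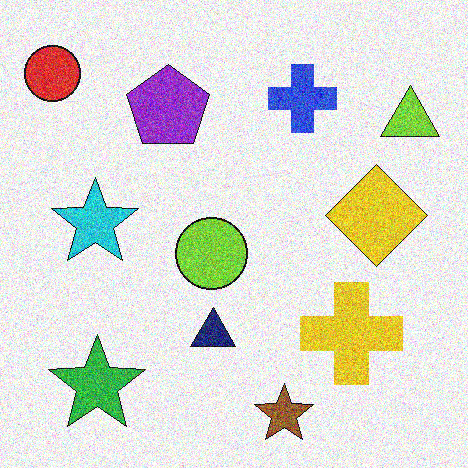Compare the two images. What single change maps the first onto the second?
Degraded with heavy additive noise.

Random speckle covers the whole image, including the flat background.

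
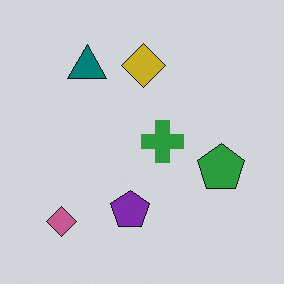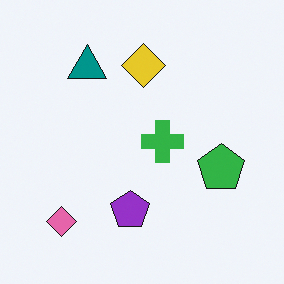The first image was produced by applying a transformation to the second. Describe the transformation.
Darkened a little.

Every pixel — background and shapes alike — is uniformly darkened.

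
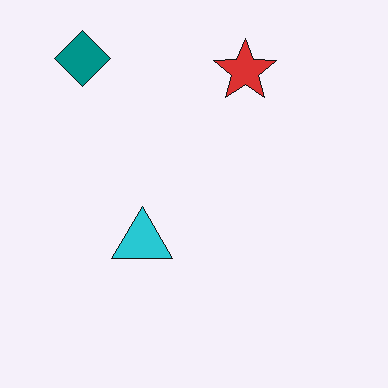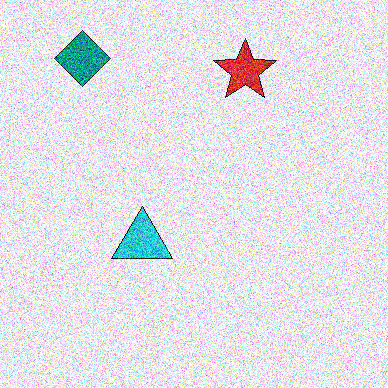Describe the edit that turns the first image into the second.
The transformation is: degraded with strong gaussian noise.

Random speckle covers the whole image, including the flat background.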